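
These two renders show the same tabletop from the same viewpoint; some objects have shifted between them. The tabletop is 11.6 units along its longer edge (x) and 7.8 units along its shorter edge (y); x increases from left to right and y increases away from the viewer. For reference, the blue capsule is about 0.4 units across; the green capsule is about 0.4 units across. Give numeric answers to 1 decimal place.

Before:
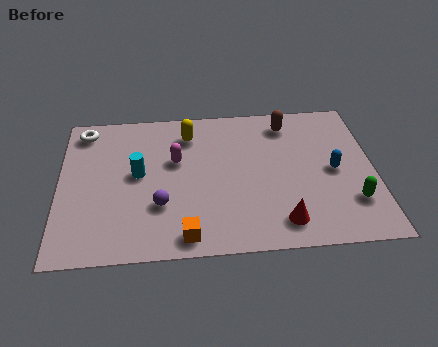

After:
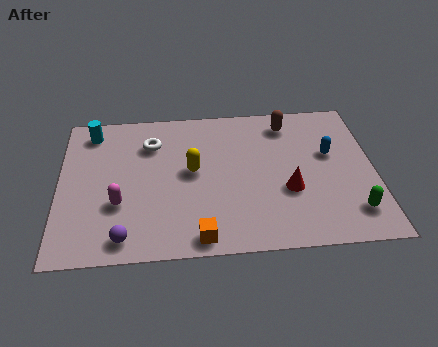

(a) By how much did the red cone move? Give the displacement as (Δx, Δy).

(0.3, 1.6)

The red cone was at about (8.1, 1.3) and moved to about (8.4, 2.9).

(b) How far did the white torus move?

2.7

The white torus was near (0.9, 6.7) before and (3.4, 5.8) after, so it travelled √(2.5² + 0.9²) ≈ 2.7 units.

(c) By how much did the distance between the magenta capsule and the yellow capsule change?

+1.6

Before: roughly 1.5 units apart; after: 3.1. That's 1.6 units further apart.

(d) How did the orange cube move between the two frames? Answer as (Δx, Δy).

(0.5, -0.1)

From the two frames, the orange cube sits at roughly (4.6, 0.9) before and (5.1, 0.8) after.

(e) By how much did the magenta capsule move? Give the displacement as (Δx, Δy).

(-2.1, -2.1)

The magenta capsule started near (4.3, 4.8) and ended near (2.2, 2.7).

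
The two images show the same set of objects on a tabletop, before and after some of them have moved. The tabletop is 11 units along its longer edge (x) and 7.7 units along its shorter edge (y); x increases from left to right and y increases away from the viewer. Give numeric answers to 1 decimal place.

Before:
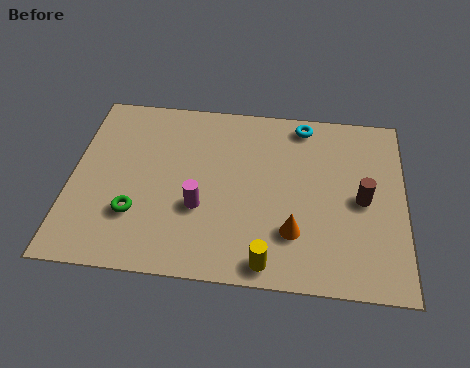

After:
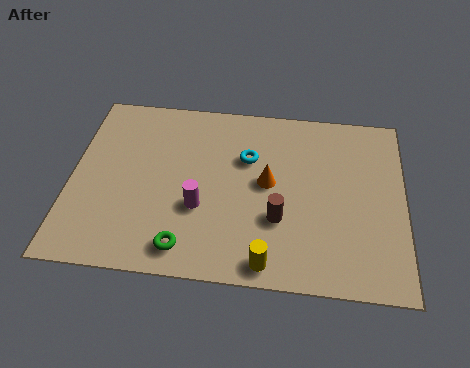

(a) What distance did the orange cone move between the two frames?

2.2

The orange cone was near (7.4, 2.1) before and (6.5, 4.1) after, so it travelled √(0.9² + 2.0²) ≈ 2.2 units.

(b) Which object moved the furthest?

the brown cylinder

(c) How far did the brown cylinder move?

2.9

From (9.6, 3.7) to (6.9, 2.6), the brown cylinder covered √(2.7² + 1.1²) ≈ 2.9 units.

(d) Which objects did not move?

the yellow cylinder and the magenta cylinder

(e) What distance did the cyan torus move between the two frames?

2.5

The cyan torus was near (7.6, 6.8) before and (5.8, 5.1) after, so it travelled √(1.8² + 1.7²) ≈ 2.5 units.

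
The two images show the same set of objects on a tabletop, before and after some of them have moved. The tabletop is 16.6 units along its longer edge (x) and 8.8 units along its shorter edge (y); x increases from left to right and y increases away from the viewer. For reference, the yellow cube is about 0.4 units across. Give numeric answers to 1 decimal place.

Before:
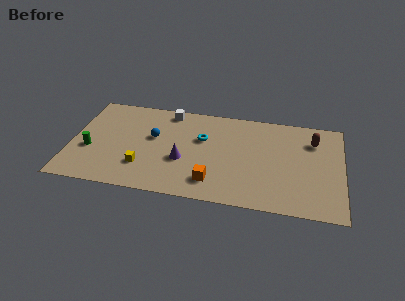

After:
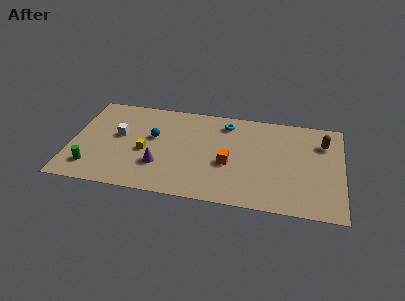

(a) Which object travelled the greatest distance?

the white cube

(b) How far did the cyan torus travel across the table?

2.2

The cyan torus moved from about (8.0, 5.6) to (9.4, 7.3), a distance of √(1.4² + 1.7²) ≈ 2.2.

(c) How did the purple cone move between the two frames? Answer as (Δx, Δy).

(-1.4, -0.7)

The purple cone started near (6.9, 3.4) and ended near (5.5, 2.7).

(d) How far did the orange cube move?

2.0

The orange cube was near (8.8, 1.8) before and (9.7, 3.6) after, so it travelled √(0.9² + 1.8²) ≈ 2.0 units.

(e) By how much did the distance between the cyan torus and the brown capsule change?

-0.8

Before: roughly 6.9 units apart; after: 6.1. That's 0.8 units closer together.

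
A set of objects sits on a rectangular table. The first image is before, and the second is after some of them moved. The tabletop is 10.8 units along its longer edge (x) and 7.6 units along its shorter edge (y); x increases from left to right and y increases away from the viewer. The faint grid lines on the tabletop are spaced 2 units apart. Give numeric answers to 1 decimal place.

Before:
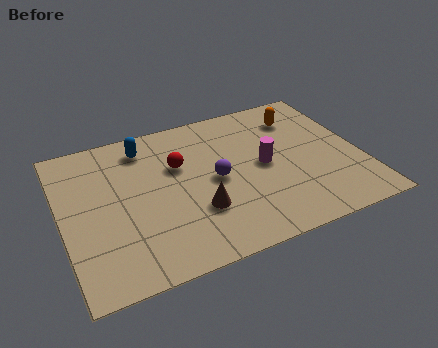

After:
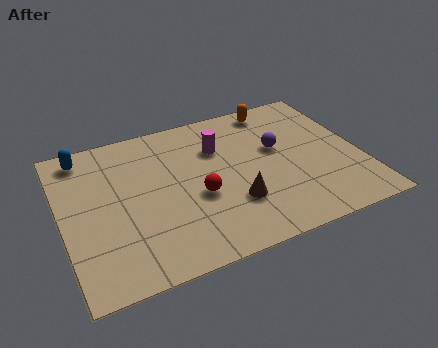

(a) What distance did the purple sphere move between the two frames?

2.5

From (5.5, 3.7) to (7.9, 4.5), the purple sphere covered √(2.4² + 0.8²) ≈ 2.5 units.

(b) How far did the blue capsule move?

2.2

From (3.2, 6.3) to (1.0, 6.6), the blue capsule covered √(2.2² + 0.3²) ≈ 2.2 units.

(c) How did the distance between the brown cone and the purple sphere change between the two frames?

+1.4

The distance was about 1.5 in the first image and 2.9 in the second, so they moved 1.4 units further apart.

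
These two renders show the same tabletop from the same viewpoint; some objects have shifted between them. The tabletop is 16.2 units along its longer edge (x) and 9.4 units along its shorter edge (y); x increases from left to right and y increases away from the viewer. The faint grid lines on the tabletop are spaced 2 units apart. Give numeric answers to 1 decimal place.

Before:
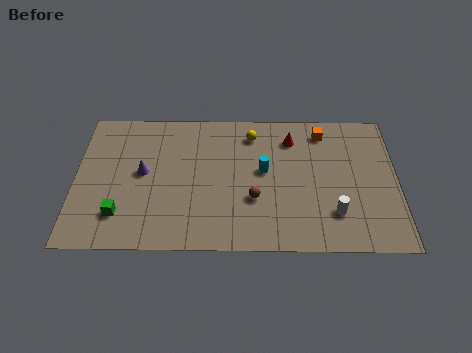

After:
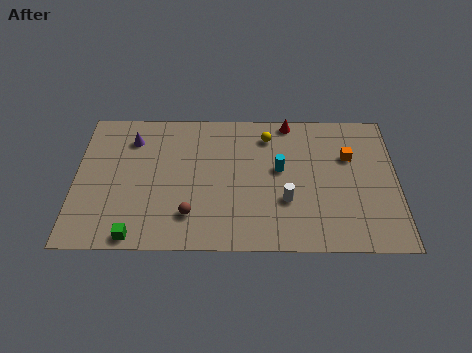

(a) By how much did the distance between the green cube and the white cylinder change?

-2.8

The distance was about 10.7 in the first image and 7.9 in the second, so they moved 2.8 units closer together.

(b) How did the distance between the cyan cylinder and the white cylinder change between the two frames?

-2.4

The distance was about 4.5 in the first image and 2.1 in the second, so they moved 2.4 units closer together.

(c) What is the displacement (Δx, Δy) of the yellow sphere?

(0.8, -0.1)

The yellow sphere started near (8.9, 7.7) and ended near (9.7, 7.6).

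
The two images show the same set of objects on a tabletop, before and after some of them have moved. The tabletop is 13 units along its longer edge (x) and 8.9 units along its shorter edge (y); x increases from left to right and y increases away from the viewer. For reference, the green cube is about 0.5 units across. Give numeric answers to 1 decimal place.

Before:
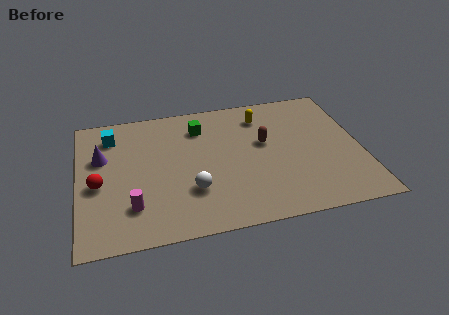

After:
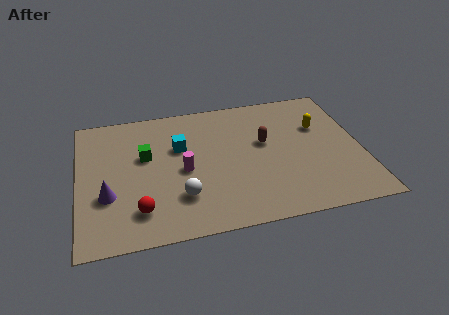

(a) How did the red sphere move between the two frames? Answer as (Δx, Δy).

(1.8, -2.0)

The red sphere was at about (0.9, 3.9) and moved to about (2.7, 1.9).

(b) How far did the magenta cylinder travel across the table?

3.1

The magenta cylinder was near (2.4, 2.2) before and (4.8, 4.1) after, so it travelled √(2.4² + 1.9²) ≈ 3.1 units.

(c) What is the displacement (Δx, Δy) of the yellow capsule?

(2.6, -1.3)

The yellow capsule started near (8.6, 7.1) and ended near (11.2, 5.8).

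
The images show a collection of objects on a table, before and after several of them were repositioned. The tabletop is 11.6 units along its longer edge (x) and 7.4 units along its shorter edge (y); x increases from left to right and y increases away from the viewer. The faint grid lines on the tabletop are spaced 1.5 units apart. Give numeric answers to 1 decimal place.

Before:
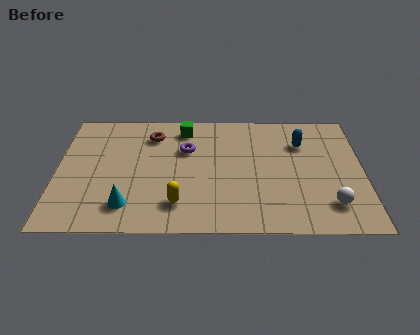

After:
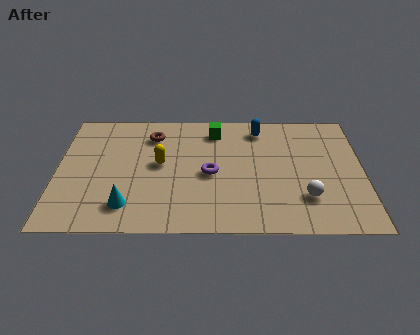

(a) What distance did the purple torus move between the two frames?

1.7

The purple torus was near (4.9, 4.9) before and (5.8, 3.4) after, so it travelled √(0.9² + 1.5²) ≈ 1.7 units.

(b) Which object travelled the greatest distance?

the yellow capsule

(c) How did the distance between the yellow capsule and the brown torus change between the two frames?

-2.5

Before: roughly 4.3 units apart; after: 1.8. That's 2.5 units closer together.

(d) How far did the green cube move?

1.2

The green cube moved from about (4.8, 6.2) to (6.0, 6.1), a distance of √(1.2² + 0.1²) ≈ 1.2.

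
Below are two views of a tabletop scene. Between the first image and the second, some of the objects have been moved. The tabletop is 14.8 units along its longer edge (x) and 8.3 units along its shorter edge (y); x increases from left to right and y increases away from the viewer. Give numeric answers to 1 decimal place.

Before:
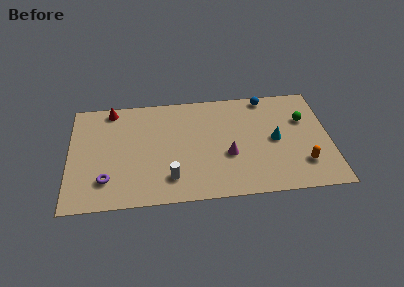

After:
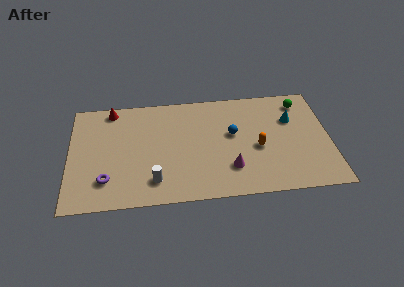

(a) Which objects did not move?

the red cone and the purple torus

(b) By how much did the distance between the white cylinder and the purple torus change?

-0.9

The distance was about 3.6 in the first image and 2.7 in the second, so they moved 0.9 units closer together.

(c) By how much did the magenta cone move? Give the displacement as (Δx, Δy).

(0.1, -1.0)

The magenta cone started near (9.0, 3.2) and ended near (9.1, 2.2).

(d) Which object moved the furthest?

the blue sphere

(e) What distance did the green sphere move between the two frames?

1.4

The green sphere was near (13.4, 5.5) before and (13.3, 6.9) after, so it travelled √(0.1² + 1.4²) ≈ 1.4 units.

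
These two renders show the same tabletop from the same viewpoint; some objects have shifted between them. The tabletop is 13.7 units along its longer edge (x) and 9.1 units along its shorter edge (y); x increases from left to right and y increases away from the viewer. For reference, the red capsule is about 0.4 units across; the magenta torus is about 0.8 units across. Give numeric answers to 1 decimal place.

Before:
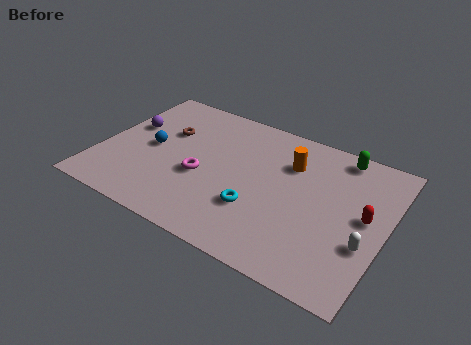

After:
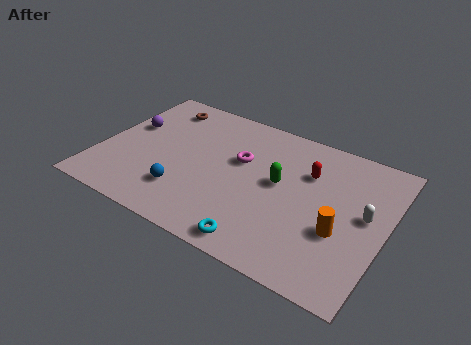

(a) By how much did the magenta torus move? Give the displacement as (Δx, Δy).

(1.6, 1.9)

The magenta torus was at about (5.0, 3.7) and moved to about (6.6, 5.6).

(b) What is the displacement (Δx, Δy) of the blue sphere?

(2.0, -2.2)

The blue sphere started near (2.4, 4.5) and ended near (4.4, 2.3).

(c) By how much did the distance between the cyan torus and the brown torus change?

+3.2

The distance was about 5.7 in the first image and 8.9 in the second, so they moved 3.2 units further apart.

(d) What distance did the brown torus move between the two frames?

1.8

The brown torus was near (2.9, 5.9) before and (2.3, 7.6) after, so it travelled √(0.6² + 1.7²) ≈ 1.8 units.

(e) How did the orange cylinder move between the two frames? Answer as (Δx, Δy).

(2.8, -3.1)

The orange cylinder was at about (8.9, 6.5) and moved to about (11.7, 3.4).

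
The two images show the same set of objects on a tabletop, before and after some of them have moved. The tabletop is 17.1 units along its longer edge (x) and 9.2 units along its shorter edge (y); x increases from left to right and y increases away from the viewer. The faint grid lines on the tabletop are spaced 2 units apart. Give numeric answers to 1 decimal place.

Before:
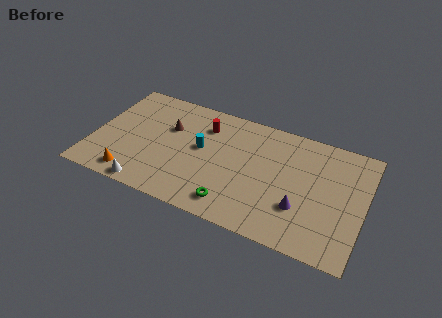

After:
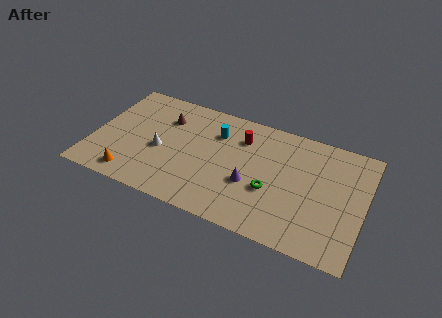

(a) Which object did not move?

the orange cone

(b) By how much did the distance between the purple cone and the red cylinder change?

-4.2

They were about 7.7 units apart before and 3.5 after — 4.2 units closer together.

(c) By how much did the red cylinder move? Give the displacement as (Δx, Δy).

(2.4, -0.1)

The red cylinder was at about (6.8, 7.0) and moved to about (9.2, 6.9).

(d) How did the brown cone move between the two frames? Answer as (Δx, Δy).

(-0.3, 0.7)

The brown cone was at about (4.6, 6.0) and moved to about (4.3, 6.7).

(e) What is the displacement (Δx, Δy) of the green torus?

(2.2, 2.0)

The green torus started near (9.2, 1.5) and ended near (11.4, 3.5).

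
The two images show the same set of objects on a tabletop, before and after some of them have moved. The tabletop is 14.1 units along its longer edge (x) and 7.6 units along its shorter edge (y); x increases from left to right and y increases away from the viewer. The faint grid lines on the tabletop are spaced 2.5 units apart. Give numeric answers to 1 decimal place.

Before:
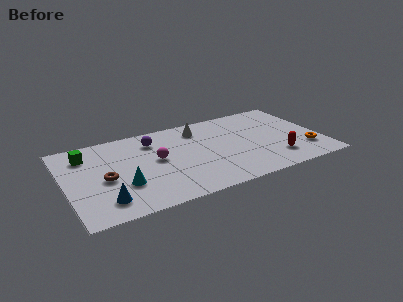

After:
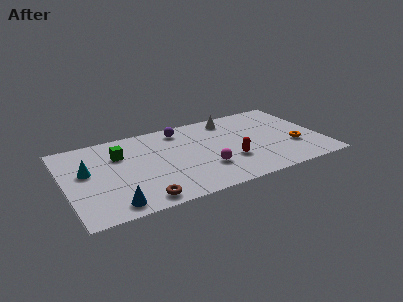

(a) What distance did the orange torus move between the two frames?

0.8

The orange torus was near (13.1, 2.0) before and (12.5, 2.6) after, so it travelled √(0.6² + 0.6²) ≈ 0.8 units.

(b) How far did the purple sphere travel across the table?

1.7

The purple sphere was near (5.0, 5.9) before and (6.6, 6.4) after, so it travelled √(1.6² + 0.5²) ≈ 1.7 units.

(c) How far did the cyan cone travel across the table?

2.6

The cyan cone was near (3.0, 2.5) before and (1.2, 4.4) after, so it travelled √(1.8² + 1.9²) ≈ 2.6 units.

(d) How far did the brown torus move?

3.0

The brown torus moved from about (2.1, 3.4) to (3.8, 0.9), a distance of √(1.7² + 2.5²) ≈ 3.0.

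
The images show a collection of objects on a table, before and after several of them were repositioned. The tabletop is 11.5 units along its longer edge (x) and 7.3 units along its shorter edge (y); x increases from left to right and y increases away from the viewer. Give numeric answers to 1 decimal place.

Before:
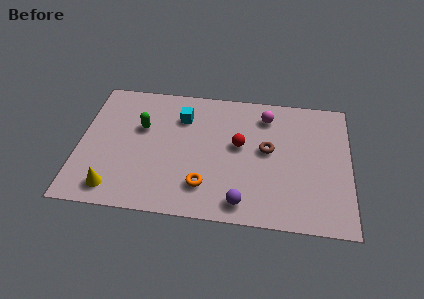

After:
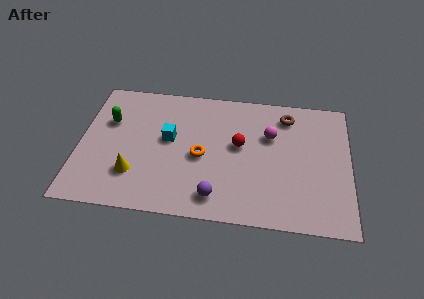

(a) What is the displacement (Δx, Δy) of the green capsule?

(-1.4, 0.2)

The green capsule started near (2.6, 4.6) and ended near (1.2, 4.8).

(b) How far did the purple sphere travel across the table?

1.1

The purple sphere was near (7.0, 1.0) before and (5.9, 1.2) after, so it travelled √(1.1² + 0.2²) ≈ 1.1 units.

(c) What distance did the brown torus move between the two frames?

2.2

The brown torus was near (8.0, 4.0) before and (8.8, 6.0) after, so it travelled √(0.8² + 2.0²) ≈ 2.2 units.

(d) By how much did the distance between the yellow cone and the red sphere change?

-1.1

The distance was about 6.0 in the first image and 4.9 in the second, so they moved 1.1 units closer together.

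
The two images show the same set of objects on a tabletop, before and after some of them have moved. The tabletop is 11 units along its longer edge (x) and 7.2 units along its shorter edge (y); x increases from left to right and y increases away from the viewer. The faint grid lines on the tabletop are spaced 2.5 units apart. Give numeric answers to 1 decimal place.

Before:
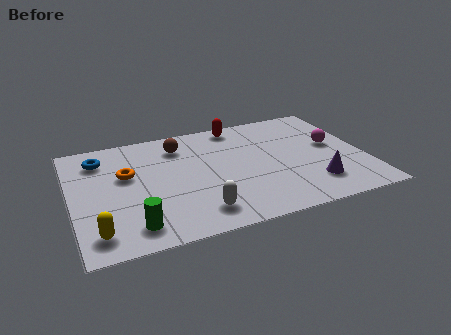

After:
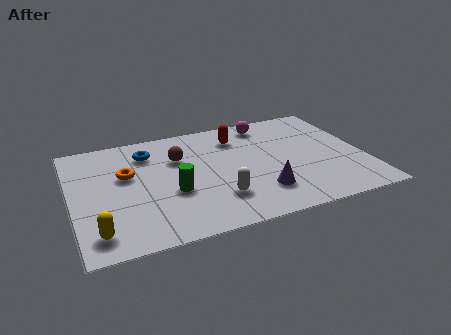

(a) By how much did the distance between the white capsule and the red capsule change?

-1.6

The distance was about 5.5 in the first image and 3.9 in the second, so they moved 1.6 units closer together.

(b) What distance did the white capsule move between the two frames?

1.0

From (4.5, 1.3) to (5.3, 1.9), the white capsule covered √(0.8² + 0.6²) ≈ 1.0 units.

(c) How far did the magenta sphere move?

3.2

From (9.9, 4.0) to (7.6, 6.2), the magenta sphere covered √(2.3² + 2.2²) ≈ 3.2 units.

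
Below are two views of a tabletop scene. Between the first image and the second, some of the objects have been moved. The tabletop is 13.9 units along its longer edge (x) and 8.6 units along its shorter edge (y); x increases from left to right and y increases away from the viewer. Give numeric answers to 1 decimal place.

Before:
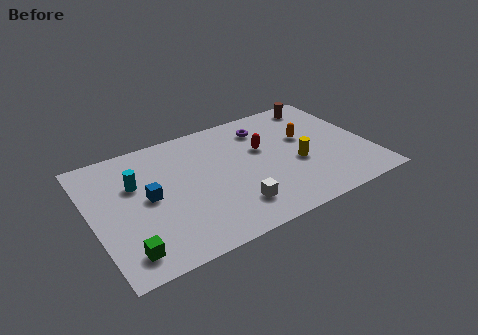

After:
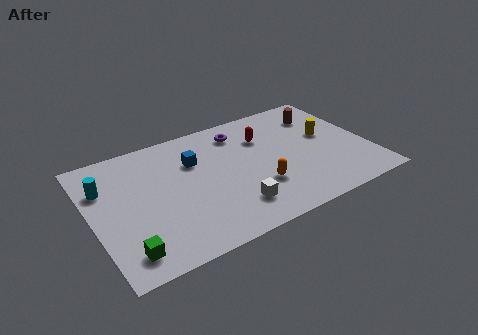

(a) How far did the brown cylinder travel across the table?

0.9

From (12.1, 7.5) to (12.0, 6.6), the brown cylinder covered √(0.1² + 0.9²) ≈ 0.9 units.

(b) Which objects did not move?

the white cube and the green cube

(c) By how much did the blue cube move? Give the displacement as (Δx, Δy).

(2.5, 1.5)

The blue cube started near (2.8, 4.4) and ended near (5.3, 5.9).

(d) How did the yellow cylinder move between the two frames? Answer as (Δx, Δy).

(1.8, 1.4)

The yellow cylinder started near (10.2, 3.5) and ended near (12.0, 4.9).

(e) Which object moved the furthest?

the orange capsule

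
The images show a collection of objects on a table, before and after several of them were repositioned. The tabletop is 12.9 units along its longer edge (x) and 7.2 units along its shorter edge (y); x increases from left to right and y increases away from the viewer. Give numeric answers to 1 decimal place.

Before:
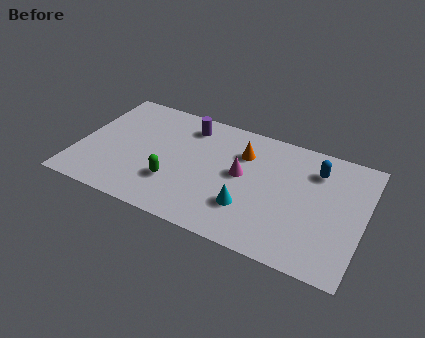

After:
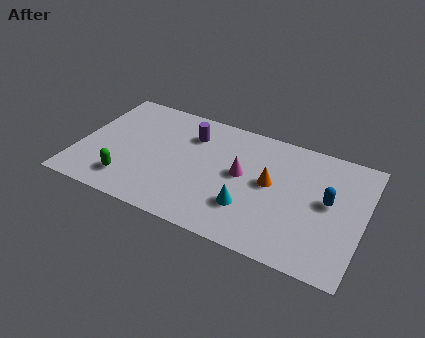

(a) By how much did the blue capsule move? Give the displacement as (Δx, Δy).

(0.7, -1.6)

From the two frames, the blue capsule sits at roughly (10.6, 5.5) before and (11.3, 3.9) after.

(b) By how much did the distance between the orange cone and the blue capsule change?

-0.7

They were about 3.3 units apart before and 2.6 after — 0.7 units closer together.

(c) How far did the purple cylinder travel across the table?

0.5

The purple cylinder was near (4.7, 5.9) before and (4.9, 5.4) after, so it travelled √(0.2² + 0.5²) ≈ 0.5 units.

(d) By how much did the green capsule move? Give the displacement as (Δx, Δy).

(-2.0, -0.7)

The green capsule started near (4.5, 2.2) and ended near (2.5, 1.5).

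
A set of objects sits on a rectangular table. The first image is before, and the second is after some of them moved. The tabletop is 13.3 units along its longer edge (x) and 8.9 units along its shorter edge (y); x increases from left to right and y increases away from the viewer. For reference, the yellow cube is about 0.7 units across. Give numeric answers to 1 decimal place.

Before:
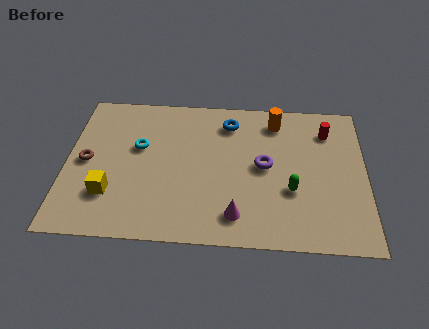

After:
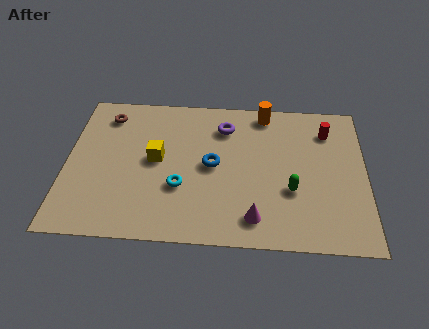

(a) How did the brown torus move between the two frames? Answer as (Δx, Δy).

(0.8, 2.9)

The brown torus was at about (0.9, 4.4) and moved to about (1.7, 7.3).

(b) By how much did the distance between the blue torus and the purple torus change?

-0.6

The distance was about 3.1 in the first image and 2.5 in the second, so they moved 0.6 units closer together.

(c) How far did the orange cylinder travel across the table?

0.7

From (9.3, 7.4) to (8.8, 7.9), the orange cylinder covered √(0.5² + 0.5²) ≈ 0.7 units.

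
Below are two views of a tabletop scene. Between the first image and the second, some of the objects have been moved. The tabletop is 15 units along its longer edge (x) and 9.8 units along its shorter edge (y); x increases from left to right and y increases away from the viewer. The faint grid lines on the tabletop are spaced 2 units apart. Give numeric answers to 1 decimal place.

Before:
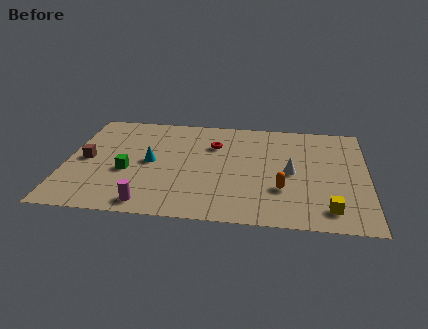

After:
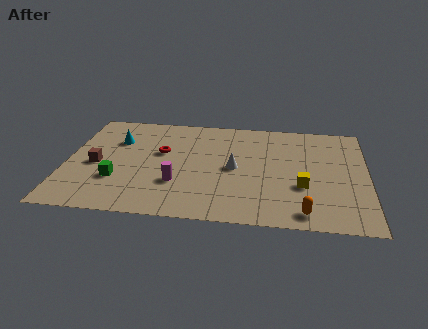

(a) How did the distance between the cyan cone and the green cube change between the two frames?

+2.2

Before: roughly 1.5 units apart; after: 3.7. That's 2.2 units further apart.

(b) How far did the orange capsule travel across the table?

2.2

From (10.8, 3.1) to (11.9, 1.2), the orange capsule covered √(1.1² + 1.9²) ≈ 2.2 units.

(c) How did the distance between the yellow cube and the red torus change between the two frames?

-0.4

The distance was about 7.9 in the first image and 7.5 in the second, so they moved 0.4 units closer together.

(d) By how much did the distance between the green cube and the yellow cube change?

-1.1

The distance was about 10.3 in the first image and 9.2 in the second, so they moved 1.1 units closer together.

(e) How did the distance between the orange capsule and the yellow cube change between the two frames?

-0.4

Before: roughly 2.7 units apart; after: 2.3. That's 0.4 units closer together.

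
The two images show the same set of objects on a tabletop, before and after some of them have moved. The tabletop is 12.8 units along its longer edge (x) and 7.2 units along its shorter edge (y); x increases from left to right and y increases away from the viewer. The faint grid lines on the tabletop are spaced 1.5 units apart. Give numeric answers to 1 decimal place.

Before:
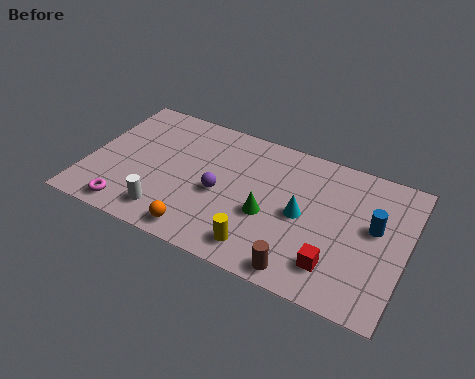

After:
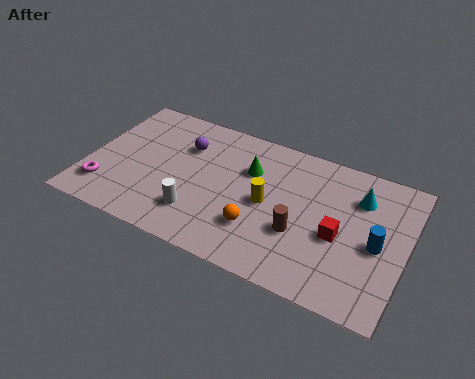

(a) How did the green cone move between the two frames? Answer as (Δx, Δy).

(-1.0, 2.0)

The green cone started near (7.4, 2.9) and ended near (6.4, 4.9).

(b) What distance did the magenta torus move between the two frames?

1.3

The magenta torus moved from about (2.0, 0.9) to (0.9, 1.6), a distance of √(1.1² + 0.7²) ≈ 1.3.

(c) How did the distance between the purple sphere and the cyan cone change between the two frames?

+3.8

The distance was about 3.3 in the first image and 7.1 in the second, so they moved 3.8 units further apart.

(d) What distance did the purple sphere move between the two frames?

2.5

The purple sphere was near (5.4, 3.2) before and (3.7, 5.1) after, so it travelled √(1.7² + 1.9²) ≈ 2.5 units.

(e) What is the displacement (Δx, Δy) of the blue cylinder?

(0.2, -0.8)

The blue cylinder started near (11.5, 4.1) and ended near (11.7, 3.3).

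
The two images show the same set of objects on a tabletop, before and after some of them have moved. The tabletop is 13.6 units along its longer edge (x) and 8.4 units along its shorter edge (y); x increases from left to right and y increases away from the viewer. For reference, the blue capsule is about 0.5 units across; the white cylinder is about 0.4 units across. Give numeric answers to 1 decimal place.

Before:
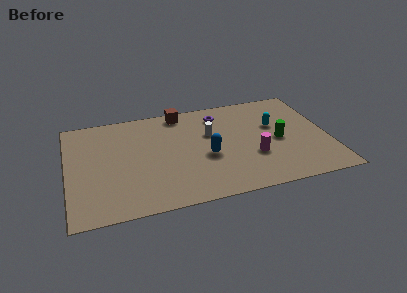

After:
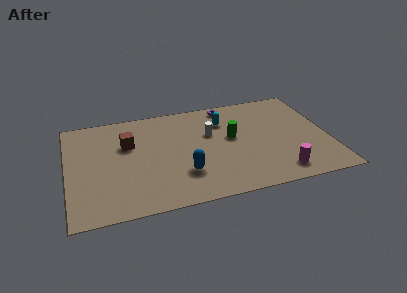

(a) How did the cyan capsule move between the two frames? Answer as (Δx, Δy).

(-2.6, 1.0)

The cyan capsule was at about (10.9, 5.2) and moved to about (8.3, 6.2).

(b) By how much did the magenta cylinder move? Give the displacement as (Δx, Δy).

(1.2, -1.6)

From the two frames, the magenta cylinder sits at roughly (9.6, 2.9) before and (10.8, 1.3) after.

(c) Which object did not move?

the white cylinder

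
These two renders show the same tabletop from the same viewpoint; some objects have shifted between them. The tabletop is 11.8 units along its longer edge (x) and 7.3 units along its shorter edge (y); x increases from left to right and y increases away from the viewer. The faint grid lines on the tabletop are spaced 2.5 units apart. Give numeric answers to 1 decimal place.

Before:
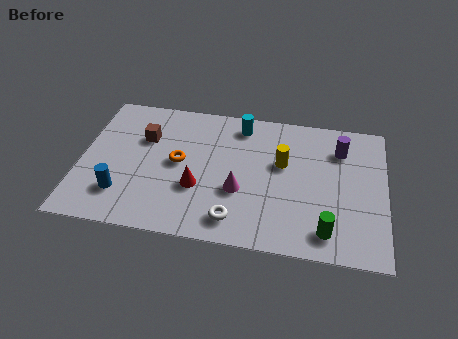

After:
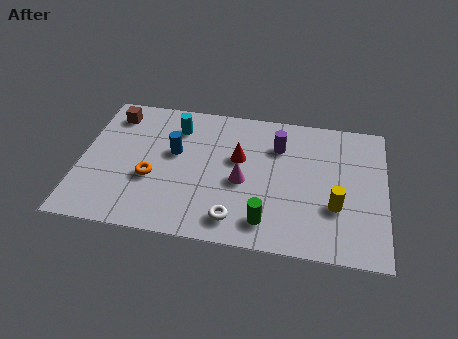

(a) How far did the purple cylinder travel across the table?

2.4

The purple cylinder moved from about (10.0, 5.5) to (7.6, 5.3), a distance of √(2.4² + 0.2²) ≈ 2.4.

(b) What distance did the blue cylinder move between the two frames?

3.1

From (1.7, 1.8) to (3.6, 4.3), the blue cylinder covered √(1.9² + 2.5²) ≈ 3.1 units.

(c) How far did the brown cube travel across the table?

1.7

From (2.4, 4.9) to (1.1, 6.0), the brown cube covered √(1.3² + 1.1²) ≈ 1.7 units.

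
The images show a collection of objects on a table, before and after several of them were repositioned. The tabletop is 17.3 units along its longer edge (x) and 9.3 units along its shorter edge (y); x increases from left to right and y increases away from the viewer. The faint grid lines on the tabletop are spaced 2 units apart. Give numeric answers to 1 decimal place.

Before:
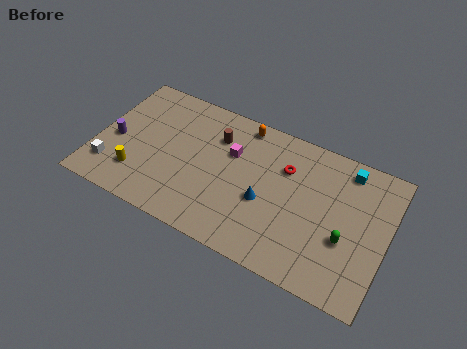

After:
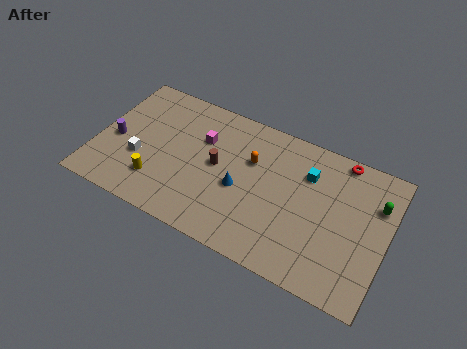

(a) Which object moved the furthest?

the red torus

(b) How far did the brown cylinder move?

1.9

The brown cylinder moved from about (6.9, 6.8) to (7.2, 4.9), a distance of √(0.3² + 1.9²) ≈ 1.9.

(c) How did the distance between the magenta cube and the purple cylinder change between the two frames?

-1.6

Before: roughly 7.1 units apart; after: 5.5. That's 1.6 units closer together.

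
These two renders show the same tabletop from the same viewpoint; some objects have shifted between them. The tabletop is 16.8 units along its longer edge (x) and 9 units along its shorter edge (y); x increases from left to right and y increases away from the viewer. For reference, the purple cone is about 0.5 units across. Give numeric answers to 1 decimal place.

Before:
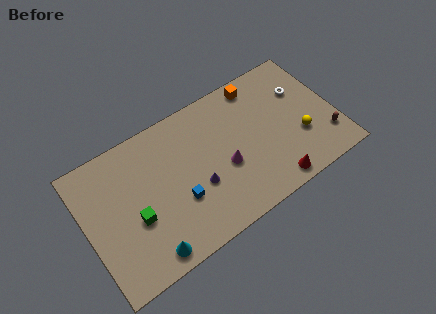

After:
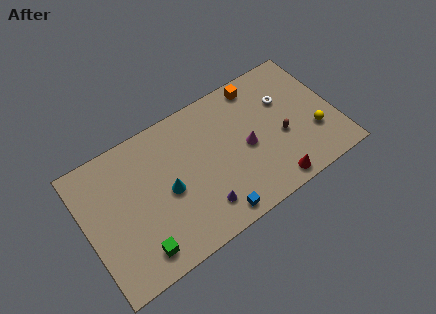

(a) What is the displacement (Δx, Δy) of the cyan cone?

(1.9, 3.1)

The cyan cone was at about (3.5, 1.1) and moved to about (5.4, 4.2).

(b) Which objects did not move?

the orange cube and the red cone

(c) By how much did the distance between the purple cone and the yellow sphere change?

+1.0

They were about 7.0 units apart before and 8.0 after — 1.0 units further apart.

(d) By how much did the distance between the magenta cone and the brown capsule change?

-4.5

Before: roughly 6.9 units apart; after: 2.4. That's 4.5 units closer together.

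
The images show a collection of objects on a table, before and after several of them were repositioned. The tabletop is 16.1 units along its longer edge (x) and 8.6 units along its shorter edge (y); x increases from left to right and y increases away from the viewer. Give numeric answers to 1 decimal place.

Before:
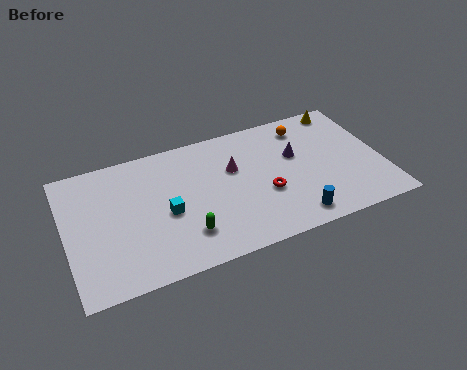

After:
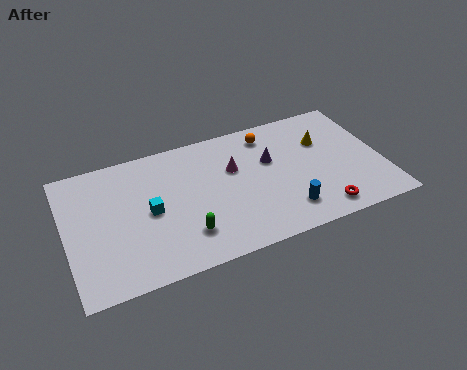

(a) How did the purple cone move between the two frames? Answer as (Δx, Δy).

(-1.3, 0.1)

The purple cone was at about (11.8, 5.3) and moved to about (10.5, 5.4).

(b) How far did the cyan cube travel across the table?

0.9

The cyan cube moved from about (5.0, 3.8) to (4.2, 4.2), a distance of √(0.8² + 0.4²) ≈ 0.9.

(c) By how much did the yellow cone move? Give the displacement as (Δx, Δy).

(-1.3, -1.9)

From the two frames, the yellow cone sits at roughly (14.6, 7.7) before and (13.3, 5.8) after.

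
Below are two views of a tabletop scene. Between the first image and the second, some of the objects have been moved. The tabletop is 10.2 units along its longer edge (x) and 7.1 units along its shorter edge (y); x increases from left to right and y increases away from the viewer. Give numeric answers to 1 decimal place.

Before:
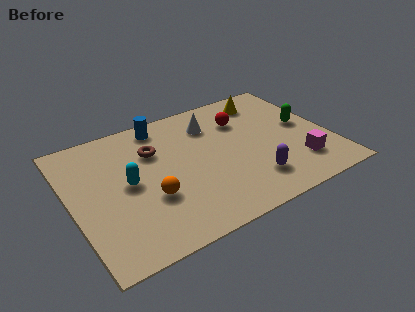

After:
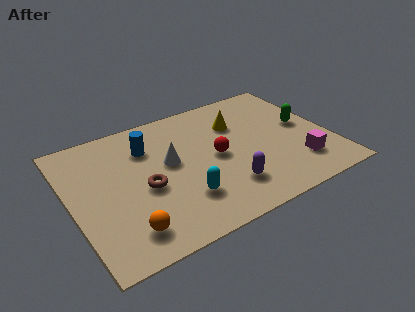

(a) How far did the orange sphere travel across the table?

1.6

The orange sphere was near (2.9, 2.5) before and (1.8, 1.3) after, so it travelled √(1.1² + 1.2²) ≈ 1.6 units.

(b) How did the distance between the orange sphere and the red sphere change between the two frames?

-0.4

They were about 4.9 units apart before and 4.5 after — 0.4 units closer together.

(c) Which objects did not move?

the magenta cube and the green capsule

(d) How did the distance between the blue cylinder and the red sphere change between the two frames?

-0.3

They were about 3.3 units apart before and 3.0 after — 0.3 units closer together.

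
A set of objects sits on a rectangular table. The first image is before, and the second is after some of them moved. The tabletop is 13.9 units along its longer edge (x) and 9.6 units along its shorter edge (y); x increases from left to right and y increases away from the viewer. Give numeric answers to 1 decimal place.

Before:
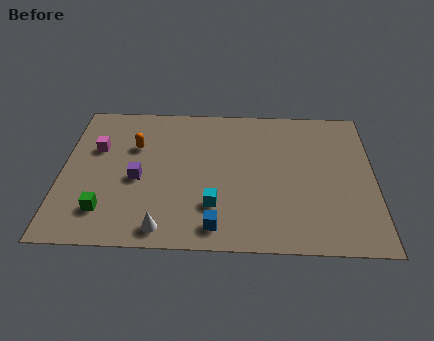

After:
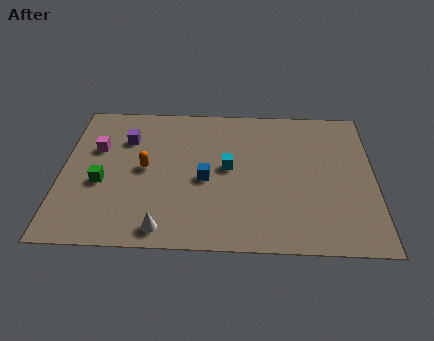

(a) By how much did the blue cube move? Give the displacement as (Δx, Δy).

(-0.5, 3.0)

The blue cube was at about (6.9, 1.3) and moved to about (6.4, 4.3).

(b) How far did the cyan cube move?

2.6

From (6.8, 2.6) to (7.4, 5.1), the cyan cube covered √(0.6² + 2.5²) ≈ 2.6 units.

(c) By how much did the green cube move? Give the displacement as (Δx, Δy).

(-0.2, 1.8)

From the two frames, the green cube sits at roughly (2.0, 2.1) before and (1.8, 3.9) after.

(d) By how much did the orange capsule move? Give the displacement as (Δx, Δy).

(0.5, -1.5)

From the two frames, the orange capsule sits at roughly (3.2, 6.4) before and (3.7, 4.9) after.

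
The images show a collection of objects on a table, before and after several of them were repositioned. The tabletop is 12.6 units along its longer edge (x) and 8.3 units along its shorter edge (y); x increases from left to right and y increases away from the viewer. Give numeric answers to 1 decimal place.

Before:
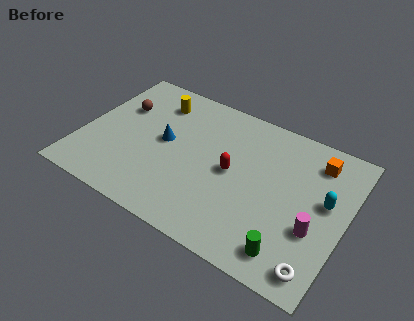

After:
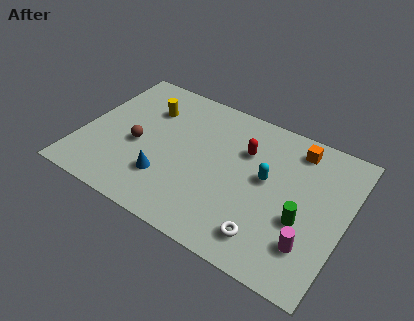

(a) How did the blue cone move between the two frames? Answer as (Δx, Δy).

(0.4, -2.1)

The blue cone started near (3.9, 4.4) and ended near (4.3, 2.3).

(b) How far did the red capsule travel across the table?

1.6

The red capsule moved from about (7.2, 4.2) to (7.6, 5.7), a distance of √(0.4² + 1.5²) ≈ 1.6.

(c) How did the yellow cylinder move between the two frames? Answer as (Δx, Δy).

(-0.3, -0.6)

From the two frames, the yellow cylinder sits at roughly (3.1, 6.6) before and (2.8, 6.0) after.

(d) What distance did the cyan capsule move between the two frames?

2.8

From (11.6, 4.7) to (8.8, 4.6), the cyan capsule covered √(2.8² + 0.1²) ≈ 2.8 units.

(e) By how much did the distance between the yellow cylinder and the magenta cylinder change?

+0.3

The distance was about 9.0 in the first image and 9.3 in the second, so they moved 0.3 units further apart.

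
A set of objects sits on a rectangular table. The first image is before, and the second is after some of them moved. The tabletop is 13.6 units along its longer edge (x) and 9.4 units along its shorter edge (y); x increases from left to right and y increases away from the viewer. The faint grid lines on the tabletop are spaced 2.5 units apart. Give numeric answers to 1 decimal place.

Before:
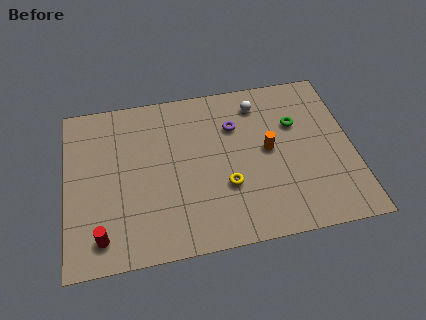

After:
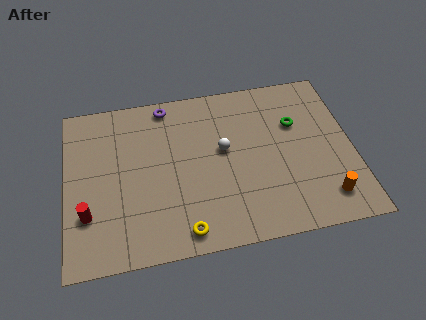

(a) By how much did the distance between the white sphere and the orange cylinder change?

+3.0

The distance was about 2.8 in the first image and 5.8 in the second, so they moved 3.0 units further apart.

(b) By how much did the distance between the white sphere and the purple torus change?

+2.4

They were about 1.6 units apart before and 4.0 after — 2.4 units further apart.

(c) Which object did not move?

the green torus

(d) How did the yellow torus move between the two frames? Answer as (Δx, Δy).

(-2.1, -2.1)

The yellow torus was at about (7.5, 3.2) and moved to about (5.4, 1.1).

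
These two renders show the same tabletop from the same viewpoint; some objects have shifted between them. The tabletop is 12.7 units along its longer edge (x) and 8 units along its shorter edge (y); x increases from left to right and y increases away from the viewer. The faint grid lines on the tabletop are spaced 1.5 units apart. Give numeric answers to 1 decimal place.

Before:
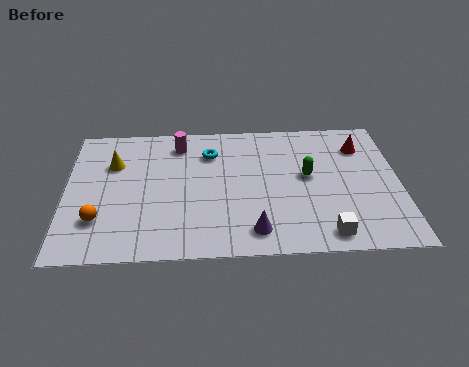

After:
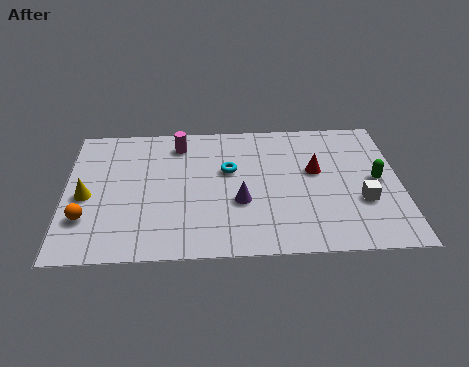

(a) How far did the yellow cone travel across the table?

2.1

From (1.8, 5.5) to (0.8, 3.6), the yellow cone covered √(1.0² + 1.9²) ≈ 2.1 units.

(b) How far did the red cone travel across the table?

2.3

The red cone moved from about (11.3, 6.1) to (9.5, 4.7), a distance of √(1.8² + 1.4²) ≈ 2.3.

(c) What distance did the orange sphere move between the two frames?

0.5

The orange sphere moved from about (1.3, 2.2) to (0.8, 2.3), a distance of √(0.5² + 0.1²) ≈ 0.5.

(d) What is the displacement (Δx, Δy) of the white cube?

(1.4, 1.8)

From the two frames, the white cube sits at roughly (9.8, 1.0) before and (11.2, 2.8) after.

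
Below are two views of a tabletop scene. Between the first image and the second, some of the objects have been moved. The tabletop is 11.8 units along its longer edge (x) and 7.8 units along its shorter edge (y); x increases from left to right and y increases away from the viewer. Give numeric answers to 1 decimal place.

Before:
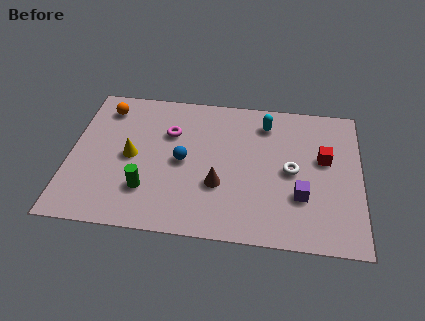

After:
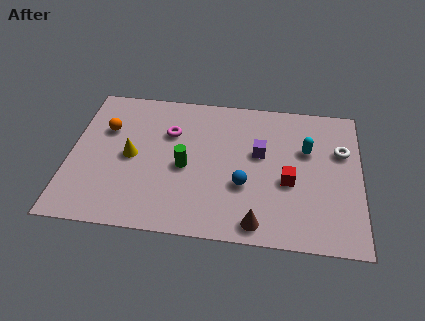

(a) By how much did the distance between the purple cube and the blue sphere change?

-3.1

They were about 5.0 units apart before and 1.9 after — 3.1 units closer together.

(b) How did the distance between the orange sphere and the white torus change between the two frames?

+1.5

They were about 8.1 units apart before and 9.6 after — 1.5 units further apart.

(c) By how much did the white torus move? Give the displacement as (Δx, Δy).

(2.0, 1.3)

The white torus started near (9.0, 3.8) and ended near (11.0, 5.1).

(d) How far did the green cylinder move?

2.1

From (3.2, 2.1) to (4.7, 3.5), the green cylinder covered √(1.5² + 1.4²) ≈ 2.1 units.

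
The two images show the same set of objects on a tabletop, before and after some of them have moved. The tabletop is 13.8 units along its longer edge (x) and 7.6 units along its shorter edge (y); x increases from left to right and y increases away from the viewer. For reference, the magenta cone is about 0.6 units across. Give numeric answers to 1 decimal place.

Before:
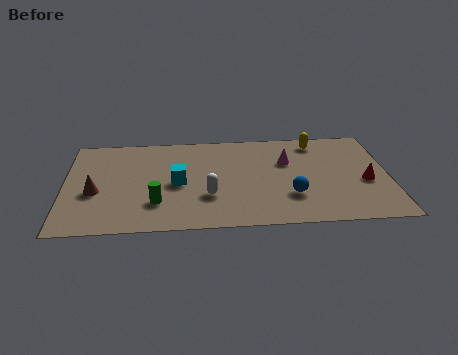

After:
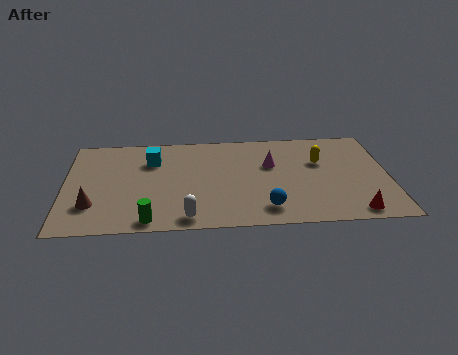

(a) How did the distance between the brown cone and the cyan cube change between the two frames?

+0.7

Before: roughly 3.5 units apart; after: 4.2. That's 0.7 units further apart.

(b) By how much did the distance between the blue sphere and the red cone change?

+0.4

They were about 3.3 units apart before and 3.7 after — 0.4 units further apart.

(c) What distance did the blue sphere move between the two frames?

1.4

The blue sphere moved from about (9.6, 2.3) to (8.5, 1.4), a distance of √(1.1² + 0.9²) ≈ 1.4.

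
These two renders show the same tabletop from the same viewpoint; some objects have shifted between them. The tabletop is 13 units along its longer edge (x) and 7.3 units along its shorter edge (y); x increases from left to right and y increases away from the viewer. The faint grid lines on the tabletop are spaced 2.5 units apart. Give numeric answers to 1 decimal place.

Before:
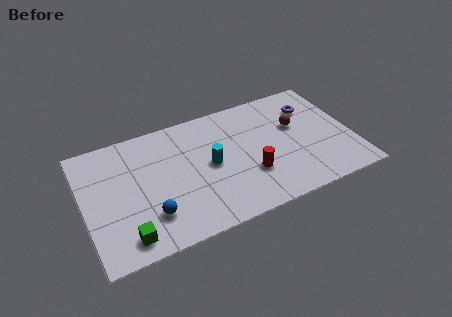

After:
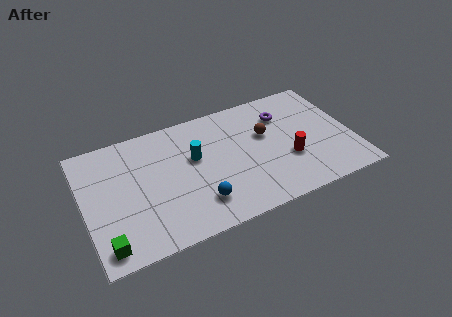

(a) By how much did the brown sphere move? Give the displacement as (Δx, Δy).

(-1.5, 0.0)

The brown sphere was at about (10.4, 4.5) and moved to about (8.9, 4.5).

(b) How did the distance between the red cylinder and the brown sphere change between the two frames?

-1.2

They were about 3.3 units apart before and 2.1 after — 1.2 units closer together.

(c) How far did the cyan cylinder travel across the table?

1.0

From (6.1, 3.7) to (5.4, 4.4), the cyan cylinder covered √(0.7² + 0.7²) ≈ 1.0 units.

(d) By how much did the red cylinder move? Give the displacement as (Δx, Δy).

(1.9, 0.2)

From the two frames, the red cylinder sits at roughly (7.9, 2.4) before and (9.8, 2.6) after.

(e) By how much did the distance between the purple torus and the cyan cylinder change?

-0.9

The distance was about 5.5 in the first image and 4.6 in the second, so they moved 0.9 units closer together.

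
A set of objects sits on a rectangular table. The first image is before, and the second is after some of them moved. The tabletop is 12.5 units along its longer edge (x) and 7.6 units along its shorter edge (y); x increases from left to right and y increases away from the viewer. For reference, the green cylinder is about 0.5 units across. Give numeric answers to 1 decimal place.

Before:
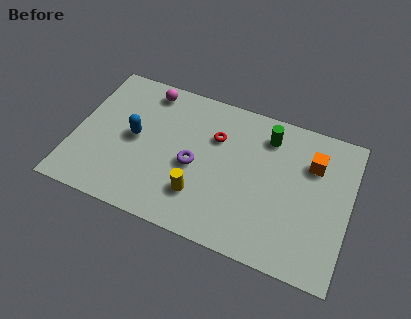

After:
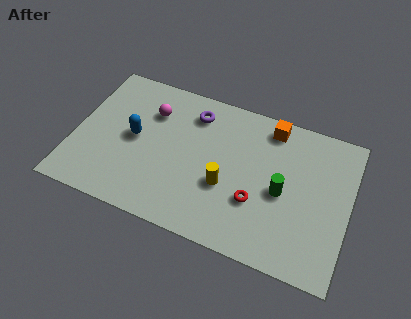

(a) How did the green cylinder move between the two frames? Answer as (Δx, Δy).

(0.9, -2.6)

From the two frames, the green cylinder sits at roughly (8.6, 6.1) before and (9.5, 3.5) after.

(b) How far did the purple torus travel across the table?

2.7

From (5.5, 3.4) to (5.2, 6.1), the purple torus covered √(0.3² + 2.7²) ≈ 2.7 units.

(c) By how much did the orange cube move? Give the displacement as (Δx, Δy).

(-2.0, 1.2)

The orange cube started near (10.7, 5.4) and ended near (8.7, 6.6).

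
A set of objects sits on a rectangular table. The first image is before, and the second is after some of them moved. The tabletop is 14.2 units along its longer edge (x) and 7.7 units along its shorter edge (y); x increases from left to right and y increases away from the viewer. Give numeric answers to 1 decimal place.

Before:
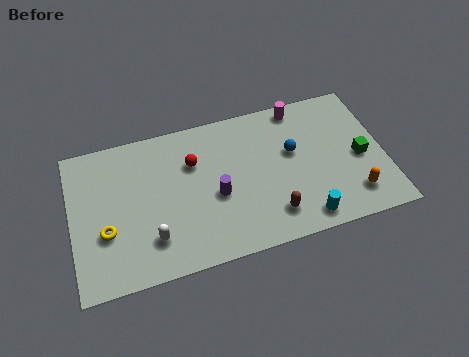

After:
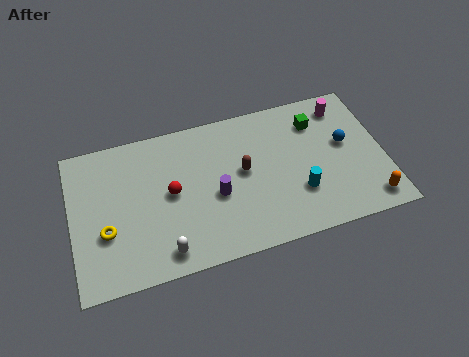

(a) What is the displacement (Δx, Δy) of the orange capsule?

(0.7, -0.5)

The orange capsule was at about (12.6, 1.6) and moved to about (13.3, 1.1).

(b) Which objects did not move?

the yellow torus and the purple cylinder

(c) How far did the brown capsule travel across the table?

2.8

From (8.9, 1.6) to (7.8, 4.2), the brown capsule covered √(1.1² + 2.6²) ≈ 2.8 units.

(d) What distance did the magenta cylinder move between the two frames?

2.1

The magenta cylinder moved from about (10.6, 6.9) to (12.6, 6.4), a distance of √(2.0² + 0.5²) ≈ 2.1.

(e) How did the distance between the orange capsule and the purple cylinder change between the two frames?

+0.8

They were about 6.3 units apart before and 7.1 after — 0.8 units further apart.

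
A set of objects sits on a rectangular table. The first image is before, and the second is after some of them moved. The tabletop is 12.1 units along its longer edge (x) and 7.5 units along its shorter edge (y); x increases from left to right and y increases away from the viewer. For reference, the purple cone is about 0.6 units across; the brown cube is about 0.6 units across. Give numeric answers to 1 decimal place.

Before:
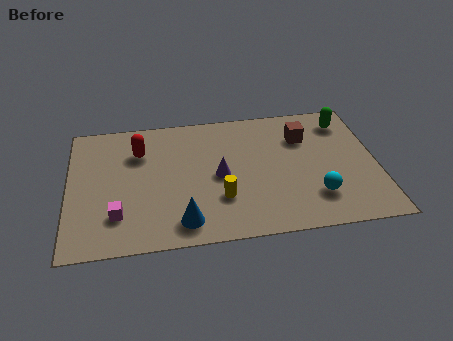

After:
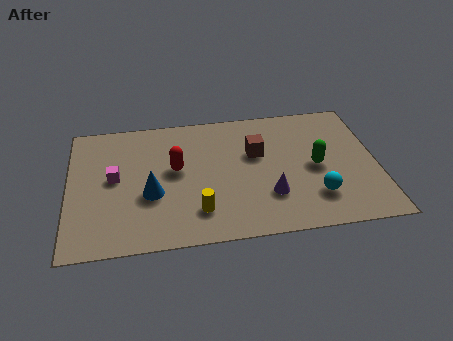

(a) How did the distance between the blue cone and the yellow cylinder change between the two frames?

+0.3

Before: roughly 1.9 units apart; after: 2.2. That's 0.3 units further apart.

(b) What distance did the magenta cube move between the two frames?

2.1

The magenta cube moved from about (1.9, 1.9) to (1.8, 4.0), a distance of √(0.1² + 2.1²) ≈ 2.1.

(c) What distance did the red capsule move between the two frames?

1.8

The red capsule was near (2.8, 5.4) before and (4.2, 4.2) after, so it travelled √(1.4² + 1.2²) ≈ 1.8 units.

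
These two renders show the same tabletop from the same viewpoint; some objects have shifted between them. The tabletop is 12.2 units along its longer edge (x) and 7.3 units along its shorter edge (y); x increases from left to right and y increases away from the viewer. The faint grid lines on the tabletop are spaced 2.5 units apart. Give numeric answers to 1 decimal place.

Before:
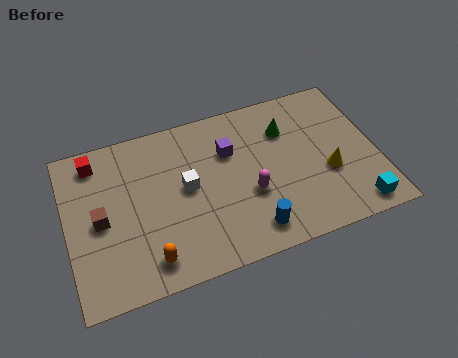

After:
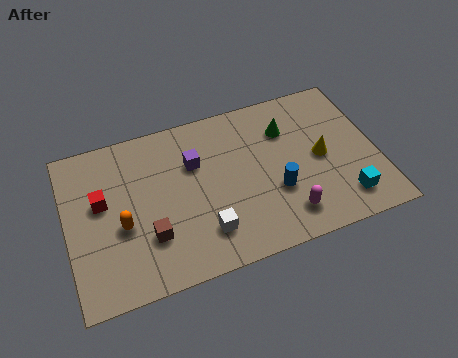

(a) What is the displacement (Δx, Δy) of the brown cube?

(1.8, -1.3)

The brown cube was at about (1.3, 3.5) and moved to about (3.1, 2.2).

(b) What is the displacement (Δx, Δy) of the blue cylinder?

(1.1, 1.4)

From the two frames, the blue cylinder sits at roughly (7.0, 1.2) before and (8.1, 2.6) after.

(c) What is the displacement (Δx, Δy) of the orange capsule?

(-0.9, 1.8)

The orange capsule was at about (3.0, 1.2) and moved to about (2.1, 3.0).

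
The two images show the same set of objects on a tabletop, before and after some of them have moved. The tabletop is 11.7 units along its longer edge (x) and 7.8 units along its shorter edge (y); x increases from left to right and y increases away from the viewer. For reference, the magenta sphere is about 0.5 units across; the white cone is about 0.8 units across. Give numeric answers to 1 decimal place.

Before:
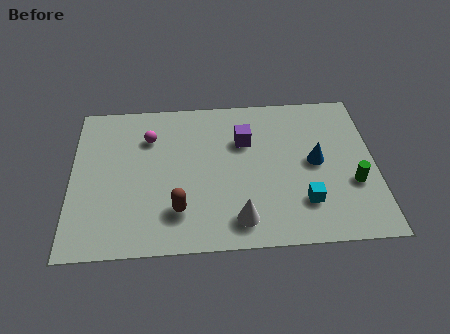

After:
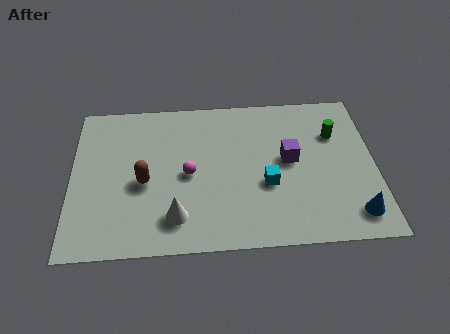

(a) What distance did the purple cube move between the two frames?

2.0

The purple cube was near (6.7, 5.3) before and (8.4, 4.2) after, so it travelled √(1.7² + 1.1²) ≈ 2.0 units.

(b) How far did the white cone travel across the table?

2.4

The white cone moved from about (6.4, 1.3) to (4.0, 1.6), a distance of √(2.4² + 0.3²) ≈ 2.4.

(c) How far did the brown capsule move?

2.0

The brown capsule moved from about (4.1, 1.9) to (2.8, 3.4), a distance of √(1.3² + 1.5²) ≈ 2.0.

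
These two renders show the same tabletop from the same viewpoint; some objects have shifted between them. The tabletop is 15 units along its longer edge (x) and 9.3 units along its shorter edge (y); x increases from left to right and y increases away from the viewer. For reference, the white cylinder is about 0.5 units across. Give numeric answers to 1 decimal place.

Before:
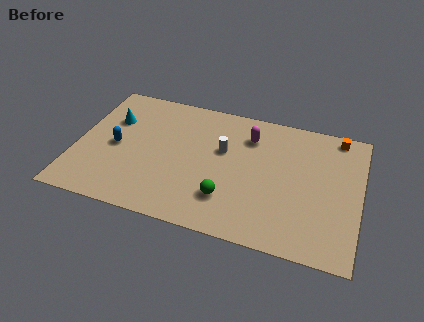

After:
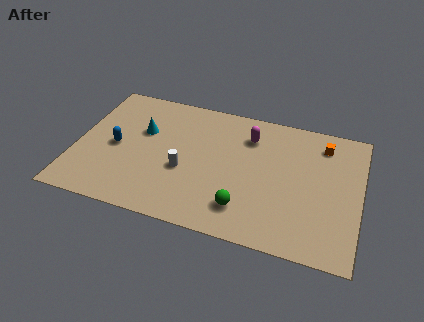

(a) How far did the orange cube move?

1.1

The orange cube moved from about (13.6, 8.4) to (12.9, 7.6), a distance of √(0.7² + 0.8²) ≈ 1.1.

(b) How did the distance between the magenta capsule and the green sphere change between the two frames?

+0.3

Before: roughly 4.8 units apart; after: 5.1. That's 0.3 units further apart.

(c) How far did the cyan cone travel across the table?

1.7

The cyan cone moved from about (1.7, 6.3) to (3.4, 5.9), a distance of √(1.7² + 0.4²) ≈ 1.7.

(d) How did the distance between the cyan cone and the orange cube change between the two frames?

-2.4

Before: roughly 12.1 units apart; after: 9.7. That's 2.4 units closer together.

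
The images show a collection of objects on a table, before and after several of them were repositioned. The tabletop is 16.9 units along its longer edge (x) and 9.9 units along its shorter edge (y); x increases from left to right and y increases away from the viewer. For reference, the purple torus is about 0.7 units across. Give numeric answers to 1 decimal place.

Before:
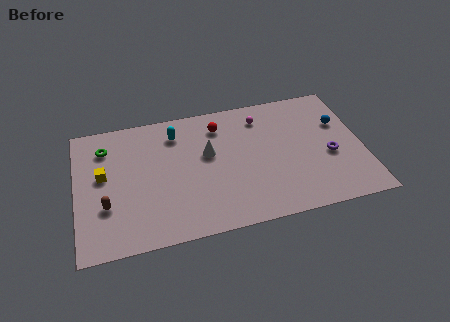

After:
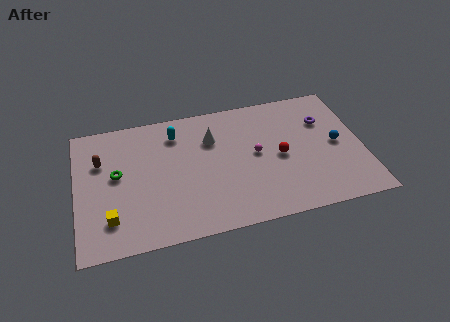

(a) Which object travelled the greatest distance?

the red sphere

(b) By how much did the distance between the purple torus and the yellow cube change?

+0.3

The distance was about 13.4 in the first image and 13.7 in the second, so they moved 0.3 units further apart.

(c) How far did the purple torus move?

2.8

From (14.9, 4.1) to (14.8, 6.9), the purple torus covered √(0.1² + 2.8²) ≈ 2.8 units.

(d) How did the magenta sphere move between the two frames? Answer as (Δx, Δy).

(-0.5, -2.8)

The magenta sphere was at about (11.1, 8.0) and moved to about (10.6, 5.2).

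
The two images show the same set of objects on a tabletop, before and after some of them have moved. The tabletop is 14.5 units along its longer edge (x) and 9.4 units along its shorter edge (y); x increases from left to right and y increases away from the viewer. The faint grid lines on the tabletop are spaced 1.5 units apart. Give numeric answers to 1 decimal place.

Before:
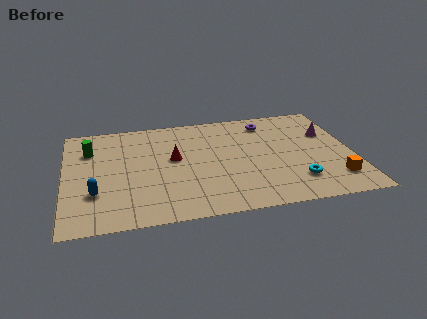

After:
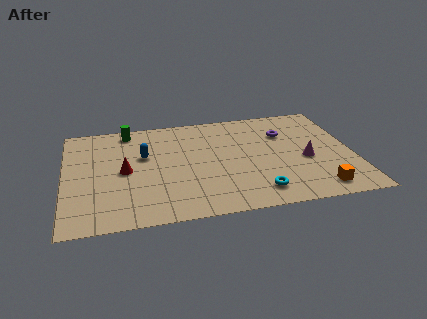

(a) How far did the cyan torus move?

2.1

The cyan torus was near (11.5, 2.2) before and (9.5, 1.6) after, so it travelled √(2.0² + 0.6²) ≈ 2.1 units.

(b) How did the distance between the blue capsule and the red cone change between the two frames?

-3.1

They were about 4.7 units apart before and 1.6 after — 3.1 units closer together.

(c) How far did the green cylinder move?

2.5

The green cylinder moved from about (1.3, 6.8) to (3.3, 8.3), a distance of √(2.0² + 1.5²) ≈ 2.5.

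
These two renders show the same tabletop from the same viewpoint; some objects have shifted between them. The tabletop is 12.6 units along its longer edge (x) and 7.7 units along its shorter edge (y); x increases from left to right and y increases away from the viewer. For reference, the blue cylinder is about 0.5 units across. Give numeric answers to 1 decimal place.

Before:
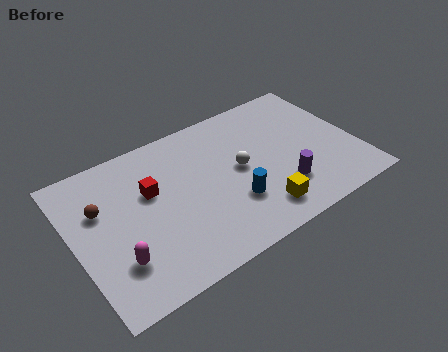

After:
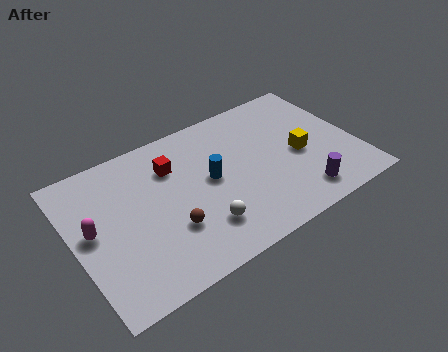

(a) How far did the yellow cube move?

3.1

The yellow cube was near (7.8, 1.4) before and (10.1, 3.5) after, so it travelled √(2.3² + 2.1²) ≈ 3.1 units.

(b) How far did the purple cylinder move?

1.1

The purple cylinder moved from about (9.0, 2.1) to (9.7, 1.3), a distance of √(0.7² + 0.8²) ≈ 1.1.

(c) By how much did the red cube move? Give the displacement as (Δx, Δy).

(1.1, 0.8)

The red cube started near (3.5, 4.8) and ended near (4.6, 5.6).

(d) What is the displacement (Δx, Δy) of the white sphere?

(-2.1, -2.1)

The white sphere started near (7.4, 4.0) and ended near (5.3, 1.9).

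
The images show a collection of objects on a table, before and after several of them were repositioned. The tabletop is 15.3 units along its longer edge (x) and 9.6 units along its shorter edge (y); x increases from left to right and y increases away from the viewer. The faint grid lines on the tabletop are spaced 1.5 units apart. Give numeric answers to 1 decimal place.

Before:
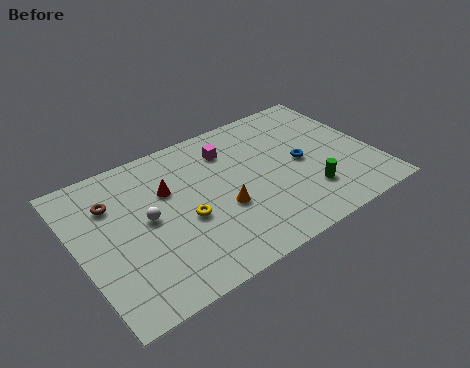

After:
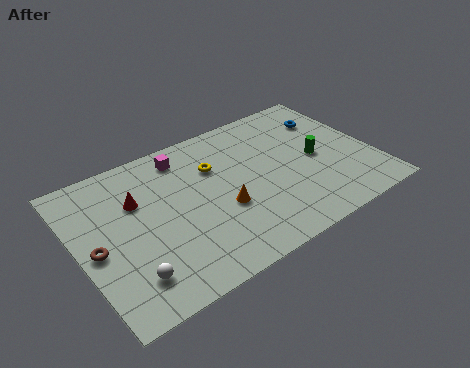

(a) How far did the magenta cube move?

2.4

The magenta cube moved from about (8.2, 7.4) to (5.9, 8.1), a distance of √(2.3² + 0.7²) ≈ 2.4.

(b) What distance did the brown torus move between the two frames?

2.8

The brown torus moved from about (2.0, 6.9) to (0.8, 4.4), a distance of √(1.2² + 2.5²) ≈ 2.8.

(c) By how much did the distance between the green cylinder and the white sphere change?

+2.2

They were about 8.4 units apart before and 10.6 after — 2.2 units further apart.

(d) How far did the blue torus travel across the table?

3.1

The blue torus moved from about (11.6, 4.7) to (13.6, 7.1), a distance of √(2.0² + 2.4²) ≈ 3.1.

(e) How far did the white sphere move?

3.3

The white sphere was near (3.5, 5.0) before and (2.1, 2.0) after, so it travelled √(1.4² + 3.0²) ≈ 3.3 units.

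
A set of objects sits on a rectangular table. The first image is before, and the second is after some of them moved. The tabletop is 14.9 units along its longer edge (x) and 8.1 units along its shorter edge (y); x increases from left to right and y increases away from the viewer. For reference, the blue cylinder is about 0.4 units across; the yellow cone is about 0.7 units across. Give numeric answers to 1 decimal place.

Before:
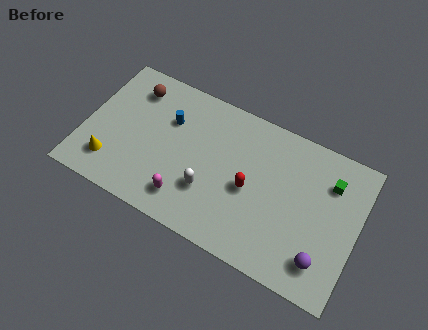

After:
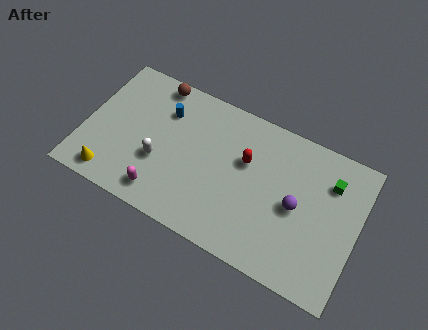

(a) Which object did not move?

the green cube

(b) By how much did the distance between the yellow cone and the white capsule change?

-2.3

Before: roughly 5.4 units apart; after: 3.1. That's 2.3 units closer together.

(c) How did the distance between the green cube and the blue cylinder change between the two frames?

+0.3

Before: roughly 8.8 units apart; after: 9.1. That's 0.3 units further apart.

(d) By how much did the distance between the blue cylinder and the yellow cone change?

+0.7

Before: roughly 4.6 units apart; after: 5.3. That's 0.7 units further apart.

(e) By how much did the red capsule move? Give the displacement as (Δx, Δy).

(-0.4, 1.4)

The red capsule started near (9.1, 3.7) and ended near (8.7, 5.1).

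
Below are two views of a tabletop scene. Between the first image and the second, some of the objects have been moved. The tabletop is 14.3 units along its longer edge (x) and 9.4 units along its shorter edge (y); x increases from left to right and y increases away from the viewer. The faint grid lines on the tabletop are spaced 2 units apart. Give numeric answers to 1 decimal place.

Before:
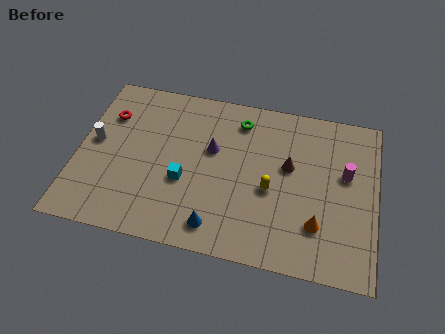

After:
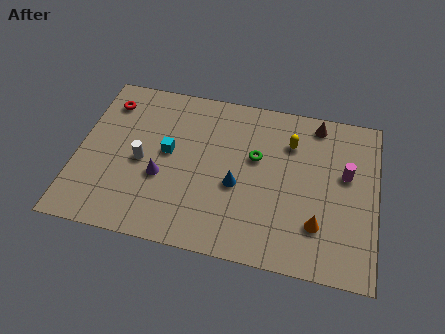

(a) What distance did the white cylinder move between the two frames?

2.4

The white cylinder moved from about (0.8, 5.0) to (3.1, 4.3), a distance of √(2.3² + 0.7²) ≈ 2.4.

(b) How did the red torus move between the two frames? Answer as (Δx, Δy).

(-0.1, 0.8)

The red torus started near (1.3, 6.7) and ended near (1.2, 7.5).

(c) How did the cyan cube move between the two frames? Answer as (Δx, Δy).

(-0.9, 1.5)

The cyan cube started near (5.2, 3.6) and ended near (4.3, 5.1).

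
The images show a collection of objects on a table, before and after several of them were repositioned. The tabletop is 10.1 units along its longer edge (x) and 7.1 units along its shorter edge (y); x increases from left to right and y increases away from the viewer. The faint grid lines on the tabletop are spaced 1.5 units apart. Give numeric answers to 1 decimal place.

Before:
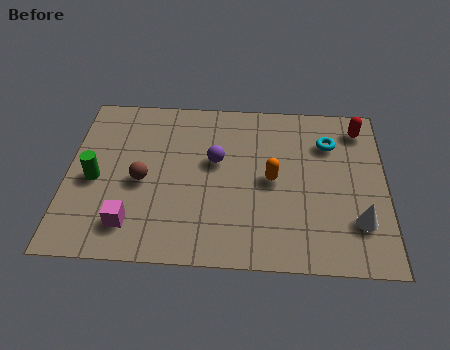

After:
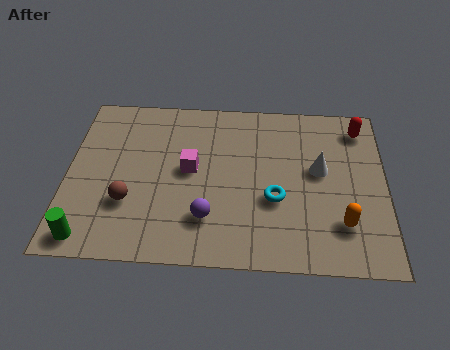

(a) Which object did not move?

the red capsule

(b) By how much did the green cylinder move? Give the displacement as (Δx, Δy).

(-0.1, -2.4)

The green cylinder was at about (0.9, 3.2) and moved to about (0.8, 0.8).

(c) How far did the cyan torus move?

3.0

From (8.3, 5.2) to (6.6, 2.7), the cyan torus covered √(1.7² + 2.5²) ≈ 3.0 units.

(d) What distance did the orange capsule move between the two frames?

2.8

From (6.5, 3.5) to (8.7, 1.8), the orange capsule covered √(2.2² + 1.7²) ≈ 2.8 units.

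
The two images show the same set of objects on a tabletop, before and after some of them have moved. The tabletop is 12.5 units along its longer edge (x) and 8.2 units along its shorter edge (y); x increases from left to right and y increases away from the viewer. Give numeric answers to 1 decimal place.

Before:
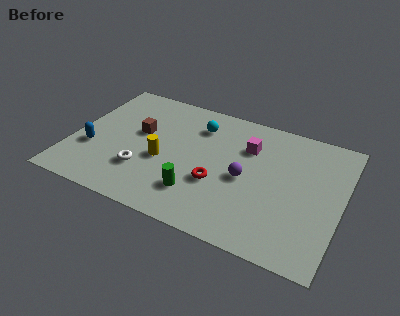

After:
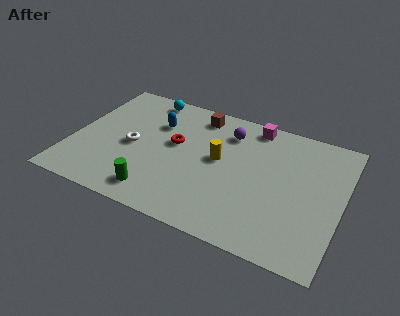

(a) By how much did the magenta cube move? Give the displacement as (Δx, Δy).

(0.1, 1.5)

The magenta cube started near (8.0, 5.8) and ended near (8.1, 7.3).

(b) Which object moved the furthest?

the blue capsule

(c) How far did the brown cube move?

3.3

The brown cube was near (3.0, 4.8) before and (5.5, 7.0) after, so it travelled √(2.5² + 2.2²) ≈ 3.3 units.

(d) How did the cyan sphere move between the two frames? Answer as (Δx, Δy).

(-2.6, 1.0)

The cyan sphere was at about (5.6, 6.3) and moved to about (3.0, 7.3).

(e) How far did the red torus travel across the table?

2.8

The red torus moved from about (6.9, 3.0) to (4.7, 4.7), a distance of √(2.2² + 1.7²) ≈ 2.8.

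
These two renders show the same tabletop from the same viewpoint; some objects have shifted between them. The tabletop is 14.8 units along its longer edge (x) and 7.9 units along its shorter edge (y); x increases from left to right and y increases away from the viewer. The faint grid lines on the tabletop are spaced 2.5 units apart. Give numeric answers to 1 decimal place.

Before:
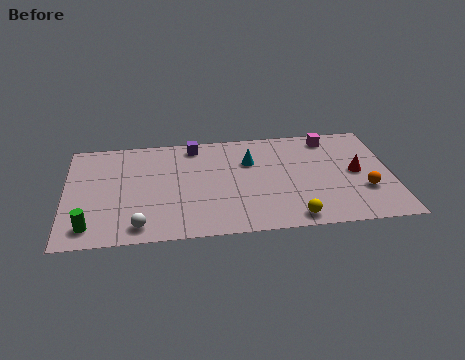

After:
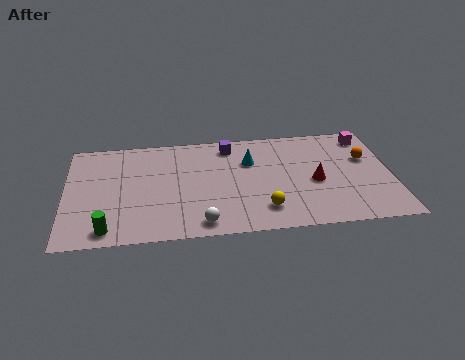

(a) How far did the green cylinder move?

0.9

The green cylinder was near (1.1, 1.3) before and (1.9, 1.0) after, so it travelled √(0.8² + 0.3²) ≈ 0.9 units.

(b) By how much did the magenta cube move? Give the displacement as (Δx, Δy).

(1.7, -0.1)

The magenta cube started near (12.1, 6.8) and ended near (13.8, 6.7).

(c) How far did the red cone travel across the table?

2.0

From (13.2, 4.0) to (11.3, 3.5), the red cone covered √(1.9² + 0.5²) ≈ 2.0 units.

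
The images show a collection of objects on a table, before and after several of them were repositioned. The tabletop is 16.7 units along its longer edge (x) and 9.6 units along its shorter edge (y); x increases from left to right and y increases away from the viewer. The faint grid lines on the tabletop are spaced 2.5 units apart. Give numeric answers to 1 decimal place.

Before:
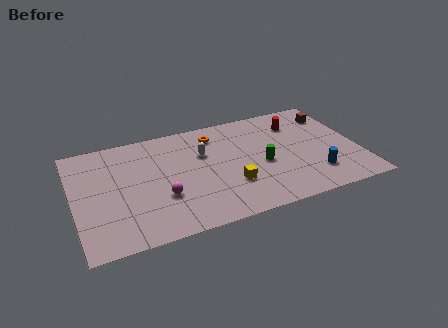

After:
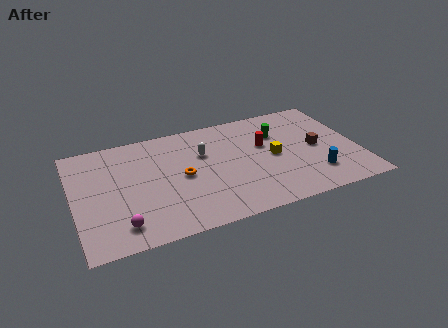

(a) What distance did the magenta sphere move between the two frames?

3.0

The magenta sphere moved from about (5.0, 3.3) to (2.5, 1.7), a distance of √(2.5² + 1.6²) ≈ 3.0.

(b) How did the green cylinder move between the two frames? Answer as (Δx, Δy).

(1.2, 2.5)

From the two frames, the green cylinder sits at roughly (11.0, 4.2) before and (12.2, 6.7) after.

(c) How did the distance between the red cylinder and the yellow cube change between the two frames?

-4.9

The distance was about 6.2 in the first image and 1.3 in the second, so they moved 4.9 units closer together.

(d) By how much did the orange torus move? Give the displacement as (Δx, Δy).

(-2.2, -3.1)

The orange torus was at about (8.5, 7.8) and moved to about (6.3, 4.7).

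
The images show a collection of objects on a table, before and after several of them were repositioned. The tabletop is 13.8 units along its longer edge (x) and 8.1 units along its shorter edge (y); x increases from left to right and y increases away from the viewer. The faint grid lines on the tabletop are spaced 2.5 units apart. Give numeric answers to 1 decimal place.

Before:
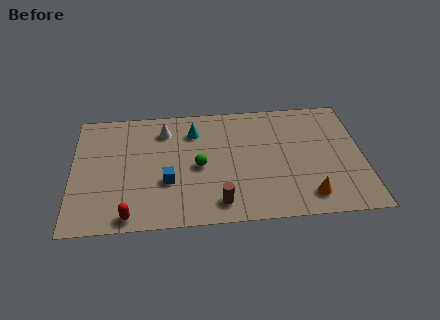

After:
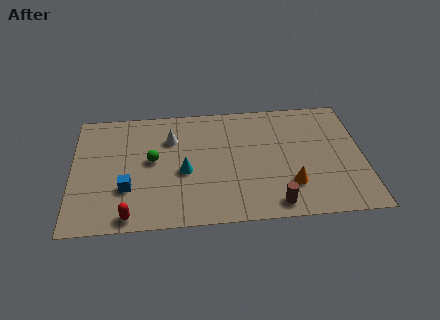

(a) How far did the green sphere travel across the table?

2.3

From (6.0, 3.8) to (3.8, 4.4), the green sphere covered √(2.2² + 0.6²) ≈ 2.3 units.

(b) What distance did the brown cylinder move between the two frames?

2.6

The brown cylinder was near (6.9, 1.3) before and (9.5, 1.0) after, so it travelled √(2.6² + 0.3²) ≈ 2.6 units.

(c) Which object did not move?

the red capsule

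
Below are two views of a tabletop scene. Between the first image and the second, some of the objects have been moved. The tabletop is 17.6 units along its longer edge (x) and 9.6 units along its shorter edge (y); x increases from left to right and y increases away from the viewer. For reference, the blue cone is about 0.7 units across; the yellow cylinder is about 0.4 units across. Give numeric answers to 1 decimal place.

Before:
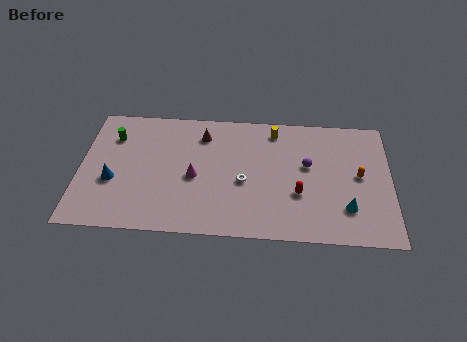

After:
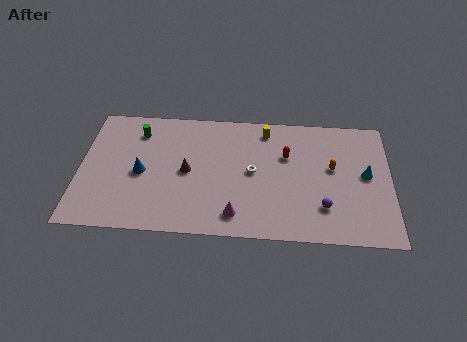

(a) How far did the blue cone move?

1.7

The blue cone moved from about (1.9, 3.7) to (3.5, 4.4), a distance of √(1.6² + 0.7²) ≈ 1.7.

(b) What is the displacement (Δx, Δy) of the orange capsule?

(-1.5, 0.5)

The orange capsule started near (15.8, 5.0) and ended near (14.3, 5.5).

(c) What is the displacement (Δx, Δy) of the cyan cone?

(1.1, 2.6)

From the two frames, the cyan cone sits at roughly (15.1, 2.5) before and (16.2, 5.1) after.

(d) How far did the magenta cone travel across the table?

3.6

From (6.5, 4.3) to (8.9, 1.6), the magenta cone covered √(2.4² + 2.7²) ≈ 3.6 units.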